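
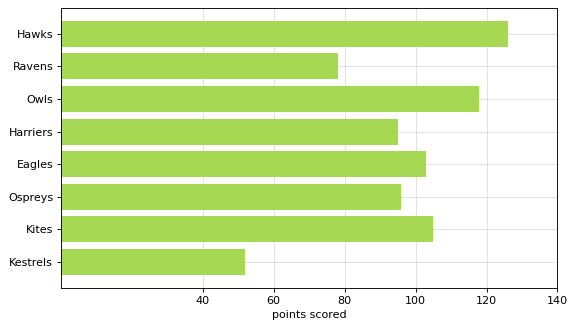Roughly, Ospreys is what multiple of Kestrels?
Ospreys ≈ 100, Kestrels ≈ 60; 100/60 ≈ 1.67.

≈ 1.67×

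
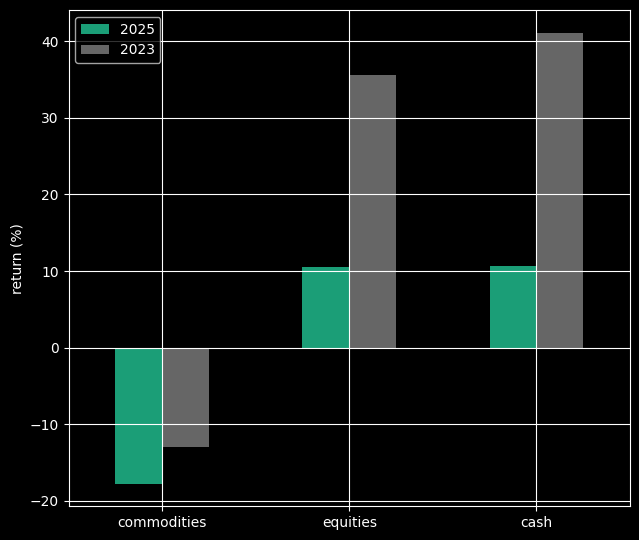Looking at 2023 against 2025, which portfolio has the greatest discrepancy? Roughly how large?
cash, ≈ 30 %

cash: 2023 ≈ 40, 2025 ≈ 10 → gap ≈ 30. Next-largest (equities) is only ≈ 25.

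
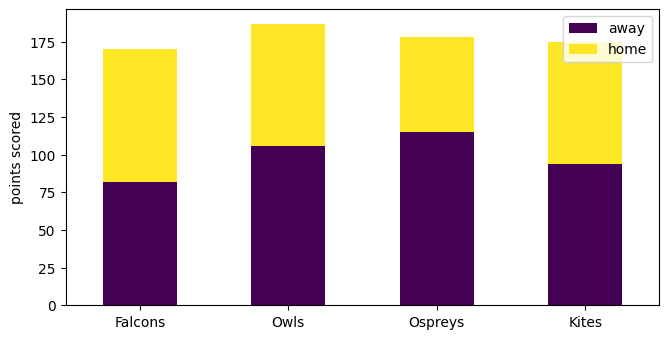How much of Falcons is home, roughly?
home top ≈ 160, bottom ≈ 80; segment ≈ 80.

≈ 80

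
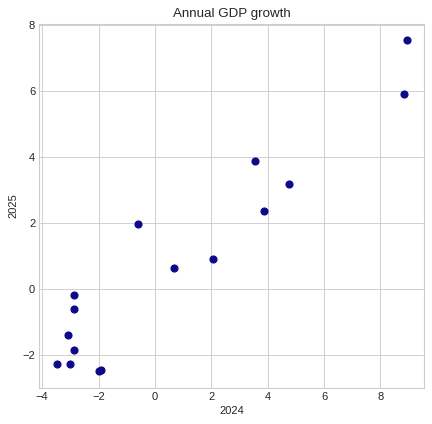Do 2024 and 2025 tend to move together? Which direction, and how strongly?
Points are positively correlated; strong (|r| ≈ 0.9).

positive, strong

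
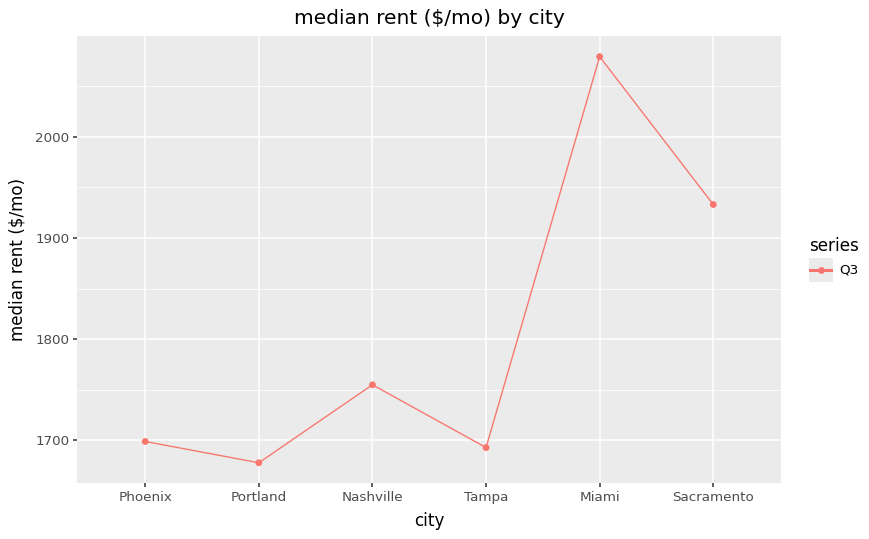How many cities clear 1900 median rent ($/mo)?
2

Above 1900: Miami, Sacramento.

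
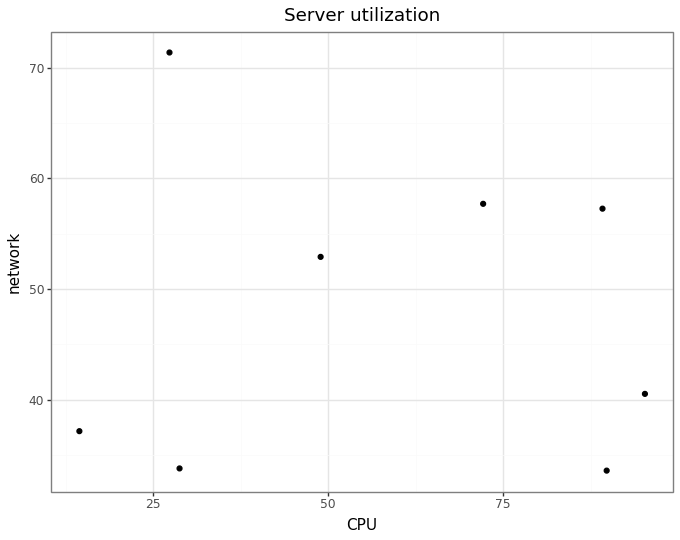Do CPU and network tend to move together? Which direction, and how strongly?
Points are roughly uncorrelated; weak (|r| ≈ 0.1).

no clear correlation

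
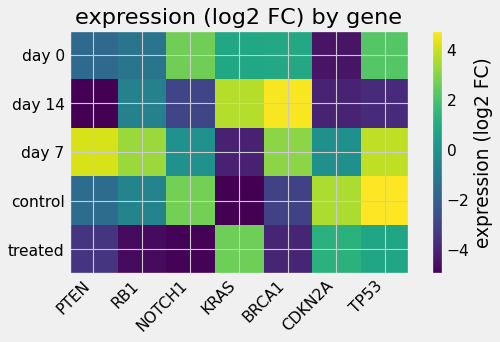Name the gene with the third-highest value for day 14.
Top 4 for day 14: BRCA1 ≈ 5, KRAS ≈ 4, RB1 ≈ -1, NOTCH1 ≈ -3.

RB1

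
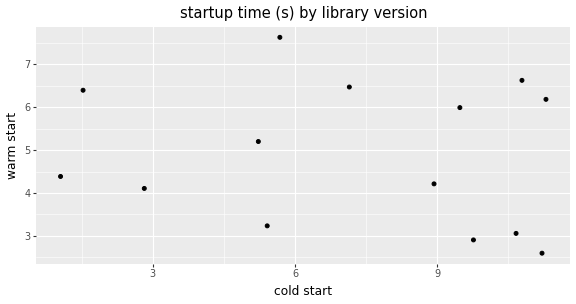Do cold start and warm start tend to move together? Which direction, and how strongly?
Points are roughly uncorrelated; weak (|r| ≈ 0.2).

no clear correlation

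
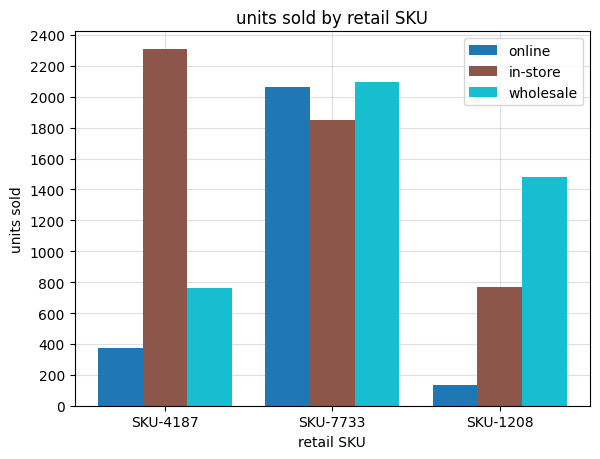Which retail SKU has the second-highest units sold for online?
Top 3 for online: SKU-7733 ≈ 2000, SKU-4187 ≈ 400, SKU-1208 ≈ 200.

SKU-4187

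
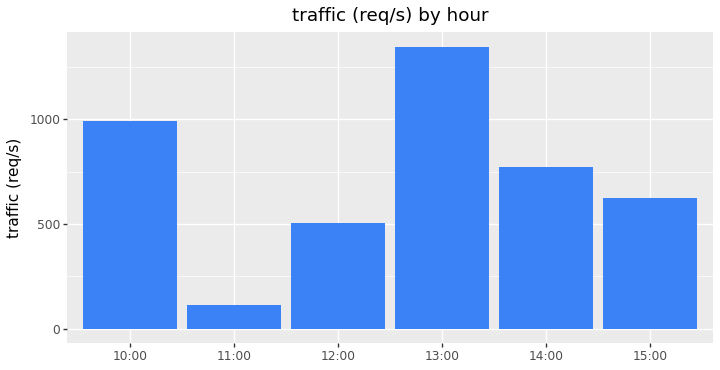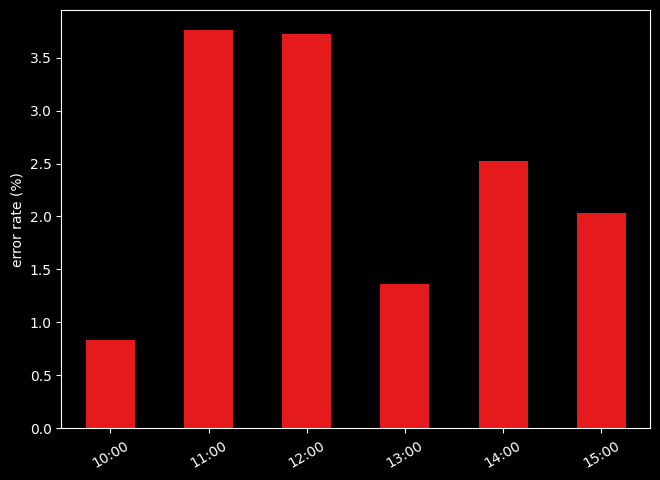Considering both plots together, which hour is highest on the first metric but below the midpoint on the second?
Chart 2 median error rate (%) ≈ 2.5; below-median hours: 10:00, 13:00, 15:00. Among those, 13:00 has the highest traffic (req/s) (≈ 1400).

13:00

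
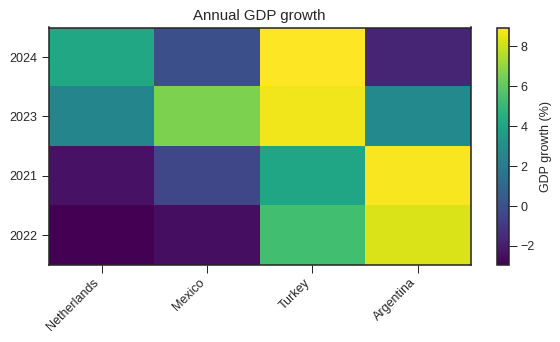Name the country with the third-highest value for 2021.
Top 4 for 2021: Argentina ≈ 9, Turkey ≈ 4, Mexico ≈ 0, Netherlands ≈ -2.

Mexico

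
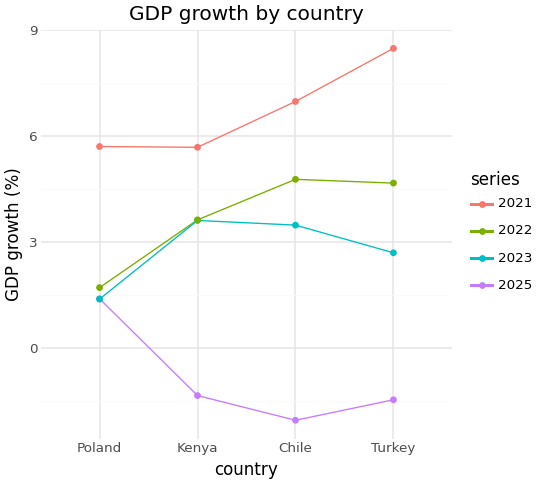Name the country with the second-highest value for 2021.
Chile

Top 3 for 2021: Turkey ≈ 8, Chile ≈ 7, Poland ≈ 6.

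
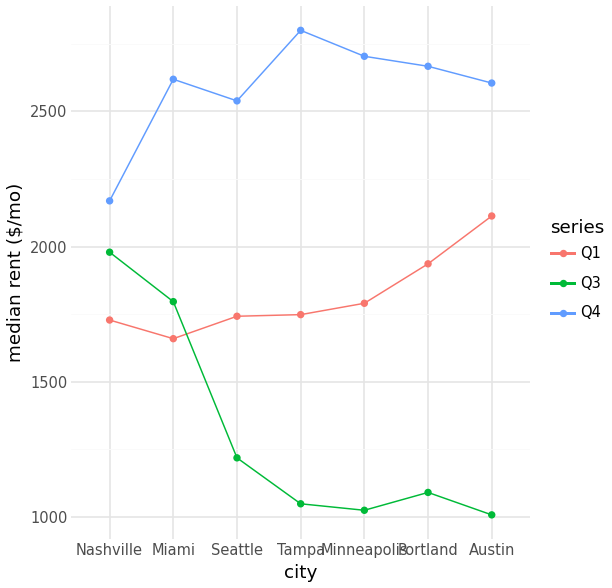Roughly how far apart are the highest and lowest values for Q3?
≈ 1000

Max Nashville ≈ 2000, min Austin ≈ 1000; range ≈ 1000.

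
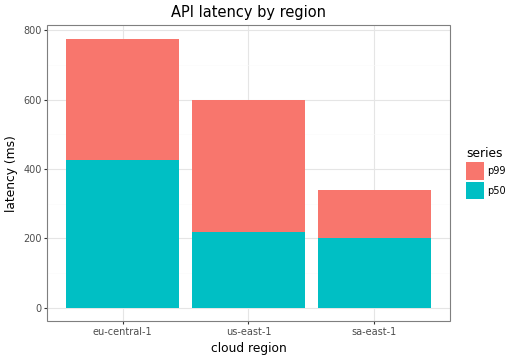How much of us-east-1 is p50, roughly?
≈ 200

p50 top ≈ 200, bottom ≈ 0; segment ≈ 200.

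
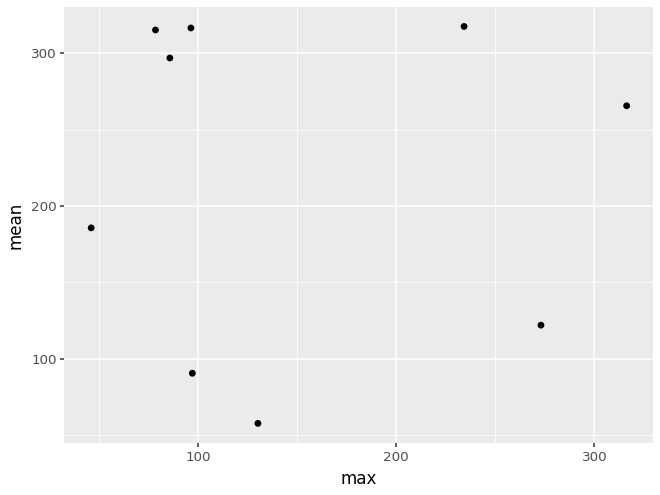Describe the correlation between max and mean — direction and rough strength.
Points are roughly uncorrelated; weak (|r| ≈ 0.0).

no clear correlation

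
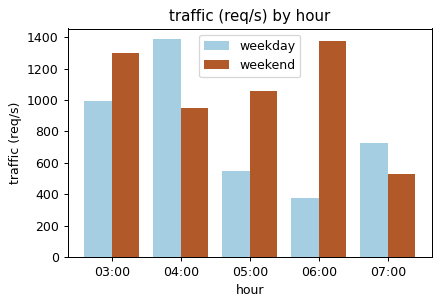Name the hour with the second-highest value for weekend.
03:00

Top 3 for weekend: 06:00 ≈ 1400, 03:00 ≈ 1200, 05:00 ≈ 1000.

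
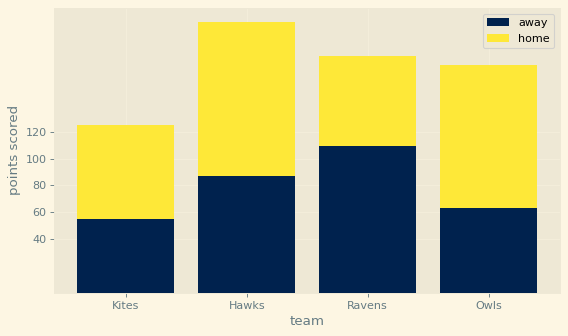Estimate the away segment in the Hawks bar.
away top ≈ 80, bottom ≈ 0; segment ≈ 80.

≈ 80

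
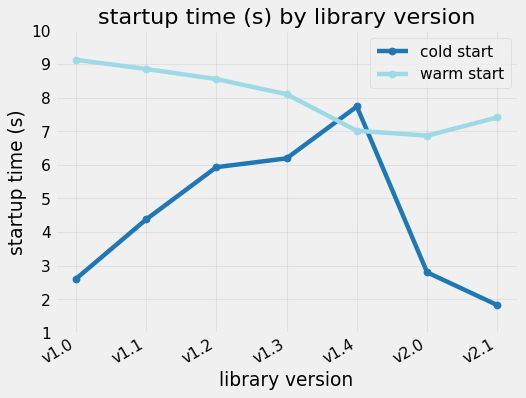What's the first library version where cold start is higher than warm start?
v1.4

v1.3: cold start ≈ 6 vs warm start ≈ 8 (not yet); v1.4: cold start ≈ 8 vs warm start ≈ 7 (first crossover).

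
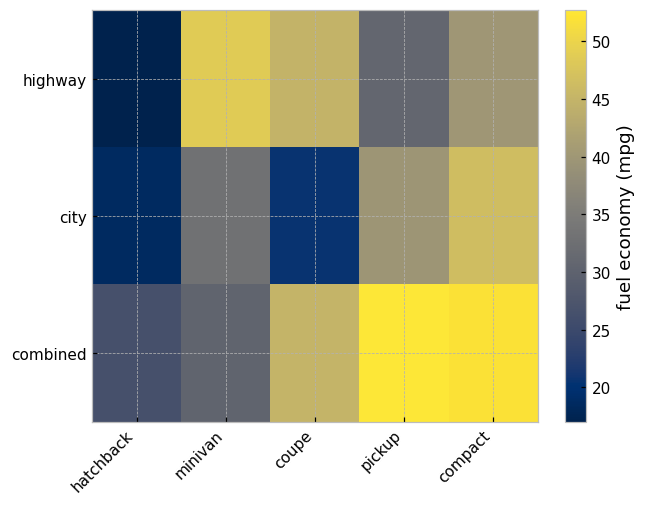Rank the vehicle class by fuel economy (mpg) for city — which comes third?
Top 4 for city: compact ≈ 45, pickup ≈ 40, minivan ≈ 35, coupe ≈ 20.

minivan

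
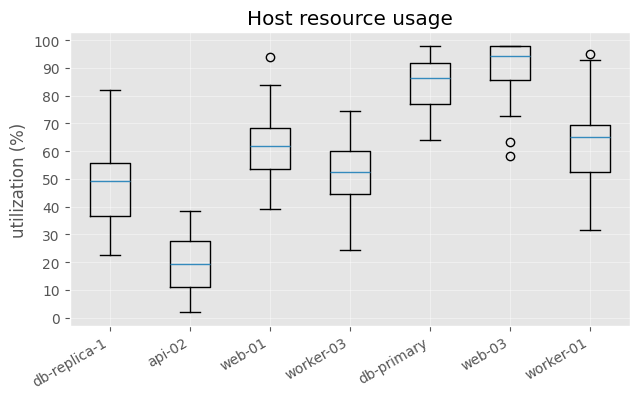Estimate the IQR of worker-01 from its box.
≈ 20

Q3 ≈ 70, Q1 ≈ 50; IQR ≈ 20.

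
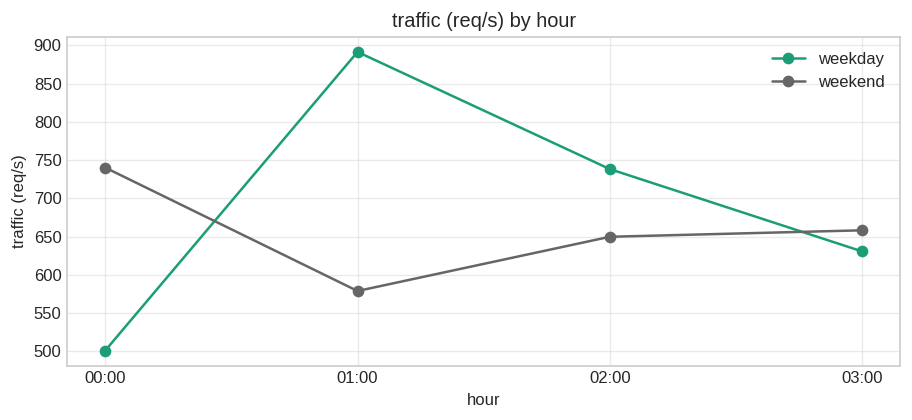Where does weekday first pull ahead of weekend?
01:00

00:00: weekday ≈ 500 vs weekend ≈ 750 (not yet); 01:00: weekday ≈ 900 vs weekend ≈ 600 (first crossover).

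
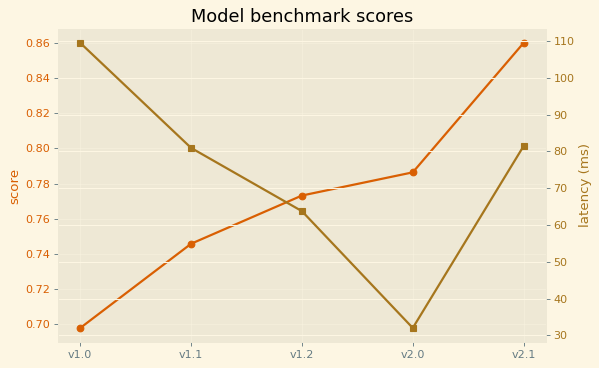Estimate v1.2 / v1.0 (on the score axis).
≈ 1.11×

v1.2 ≈ 0.78, v1.0 ≈ 0.70; 0.78/0.70 ≈ 1.11.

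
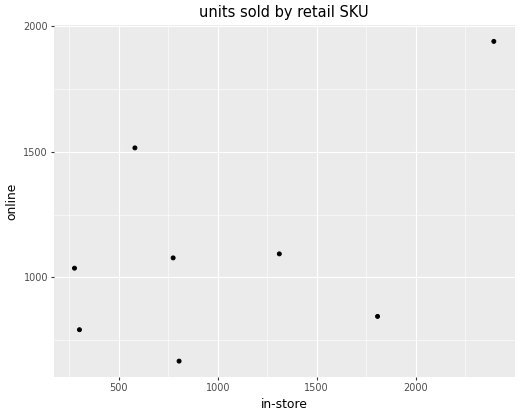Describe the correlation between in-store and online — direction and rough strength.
Points are positively correlated; moderate (|r| ≈ 0.5).

positive, moderate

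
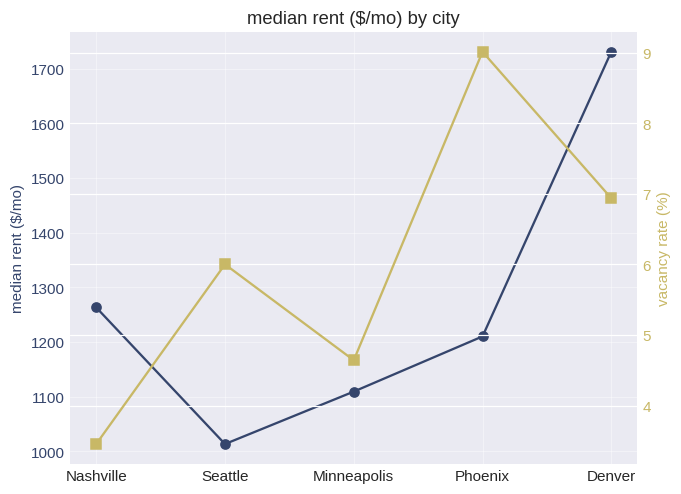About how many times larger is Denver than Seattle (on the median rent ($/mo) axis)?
≈ 1.7×

Denver ≈ 1700, Seattle ≈ 1000; 1700/1000 ≈ 1.7.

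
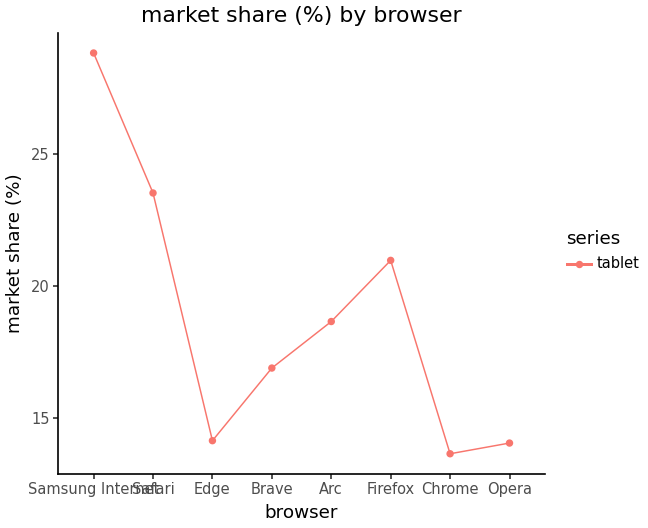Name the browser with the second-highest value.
Top 3: Samsung Internet ≈ 28, Safari ≈ 24, Firefox ≈ 20.

Safari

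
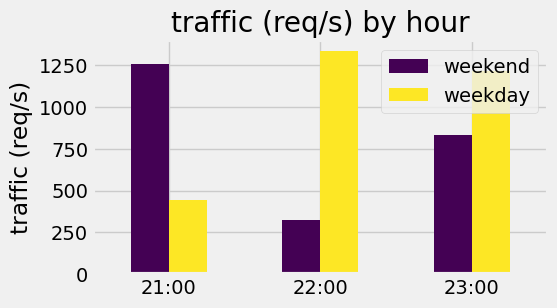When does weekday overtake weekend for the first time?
21:00: weekday ≈ 400 vs weekend ≈ 1200 (not yet); 22:00: weekday ≈ 1400 vs weekend ≈ 400 (first crossover).

22:00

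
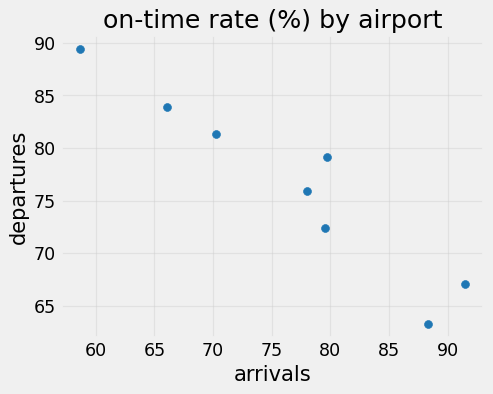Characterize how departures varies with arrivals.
negative, strong

Points are negatively correlated; strong (|r| ≈ 1.0).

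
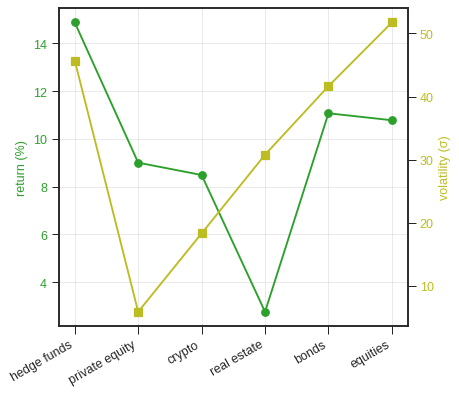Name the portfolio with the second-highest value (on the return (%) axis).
Top 3 (on the return (%) axis): hedge funds ≈ 14, bonds ≈ 12, equities ≈ 10.

bonds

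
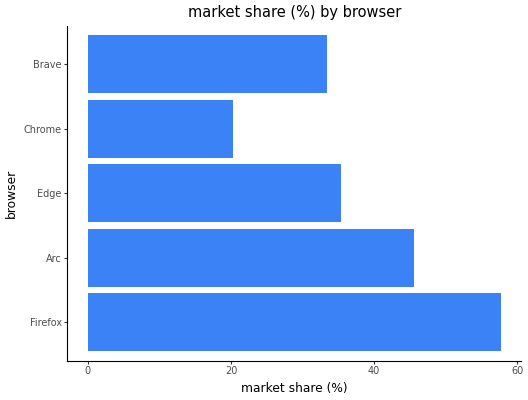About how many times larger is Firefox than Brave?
≈ 1.71×

Firefox ≈ 60, Brave ≈ 35; 60/35 ≈ 1.71.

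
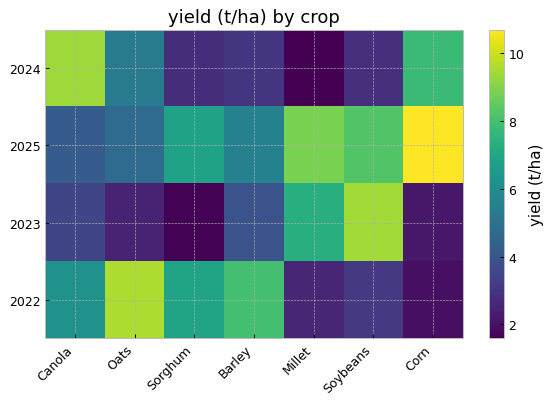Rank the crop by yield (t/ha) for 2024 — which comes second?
Corn

Top 3 for 2024: Canola ≈ 9, Corn ≈ 8, Oats ≈ 5.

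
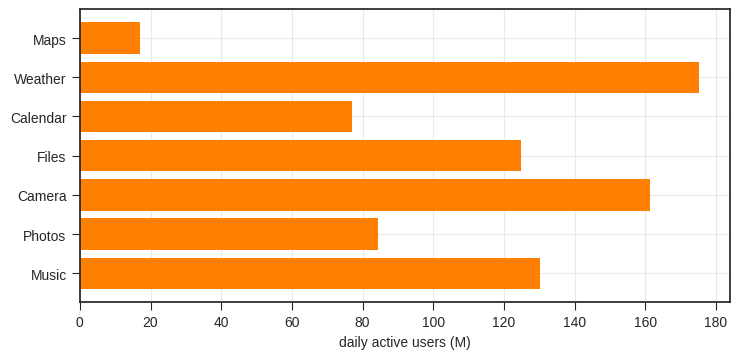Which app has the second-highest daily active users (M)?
Top 3: Weather ≈ 180, Camera ≈ 160, Music ≈ 140.

Camera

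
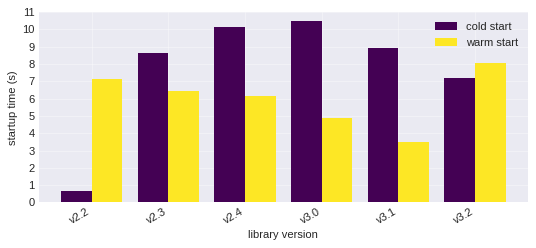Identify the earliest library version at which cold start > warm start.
v2.3

v2.2: cold start ≈ 1 vs warm start ≈ 7 (not yet); v2.3: cold start ≈ 9 vs warm start ≈ 6 (first crossover).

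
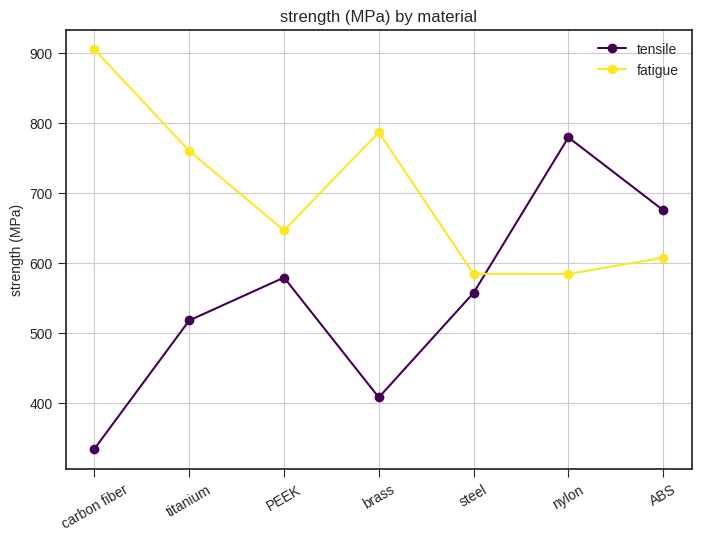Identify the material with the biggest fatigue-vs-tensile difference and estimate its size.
carbon fiber: fatigue ≈ 900, tensile ≈ 350 → gap ≈ 550. Next-largest (brass) is only ≈ 400.

carbon fiber, ≈ 550 MPa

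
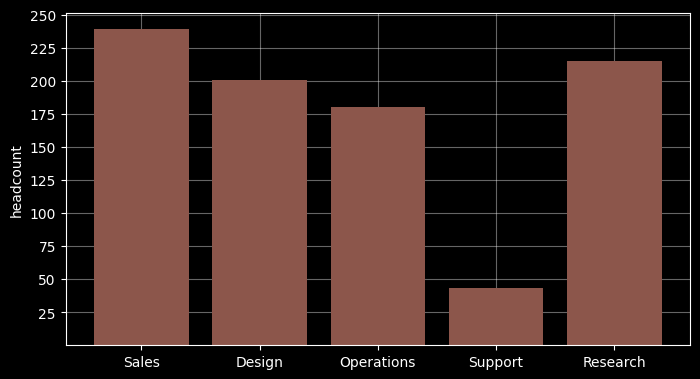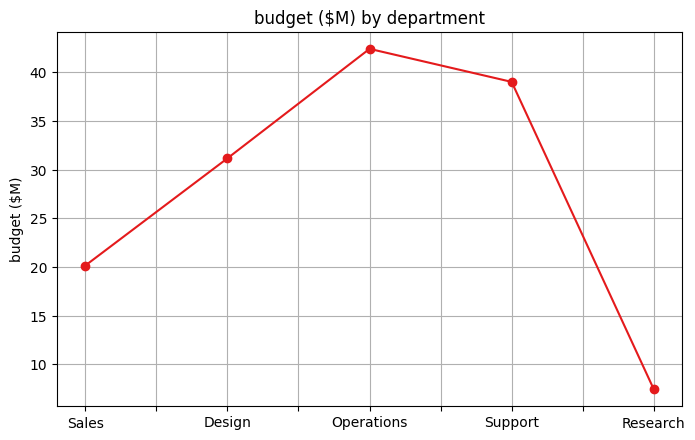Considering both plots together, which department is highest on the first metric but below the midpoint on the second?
Chart 2 median budget ($M) ≈ 30; below-median departments: Sales, Research. Among those, Sales has the highest headcount (≈ 250).

Sales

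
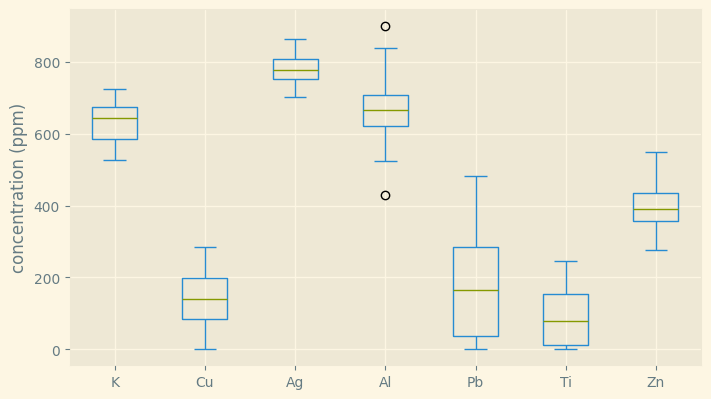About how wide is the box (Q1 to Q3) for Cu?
Q3 ≈ 200, Q1 ≈ 100; IQR ≈ 100.

≈ 100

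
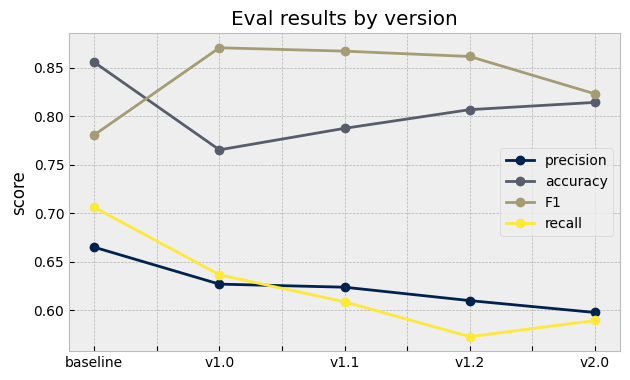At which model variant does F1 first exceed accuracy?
v1.0

baseline: F1 ≈ 0.80 vs accuracy ≈ 0.85 (not yet); v1.0: F1 ≈ 0.85 vs accuracy ≈ 0.75 (first crossover).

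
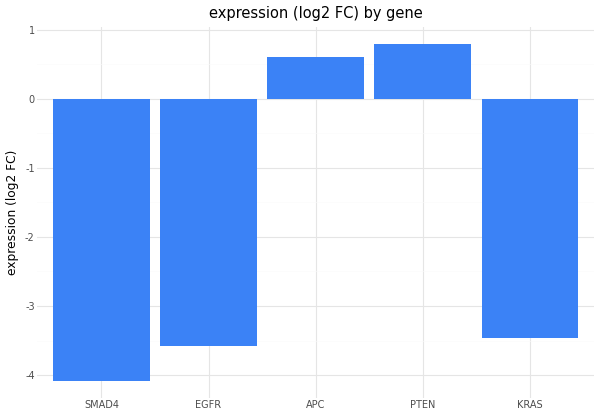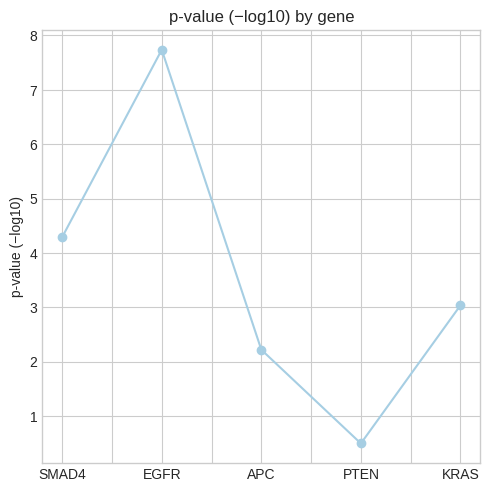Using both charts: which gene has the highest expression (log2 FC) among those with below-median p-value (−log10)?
PTEN

Chart 2 median p-value (−log10) ≈ 3; below-median genes: APC, PTEN. Among those, PTEN has the highest expression (log2 FC) (≈ 0.8).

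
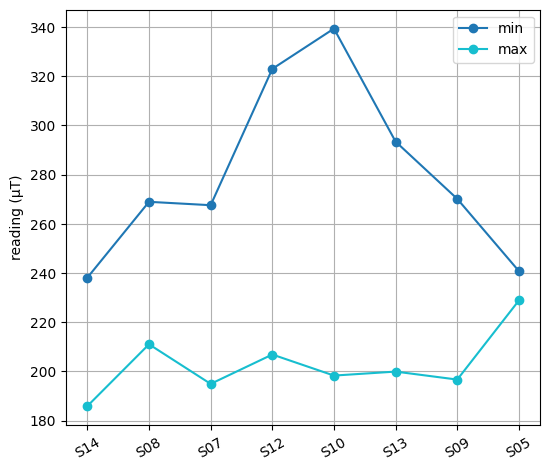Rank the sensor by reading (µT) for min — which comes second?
S12

Top 3 for min: S10 ≈ 340, S12 ≈ 320, S13 ≈ 300.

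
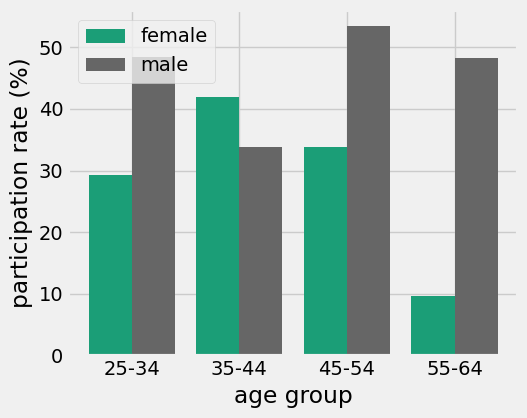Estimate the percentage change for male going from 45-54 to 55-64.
45-54 ≈ 55, 55-64 ≈ 50; (50 − 55) / 55 ≈ -9.1%.

≈ -9.1%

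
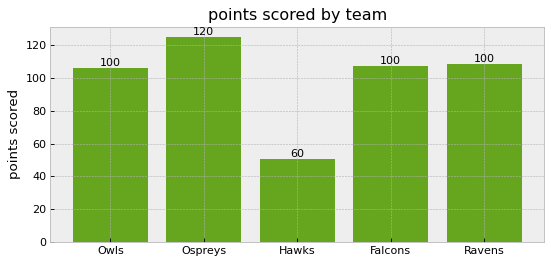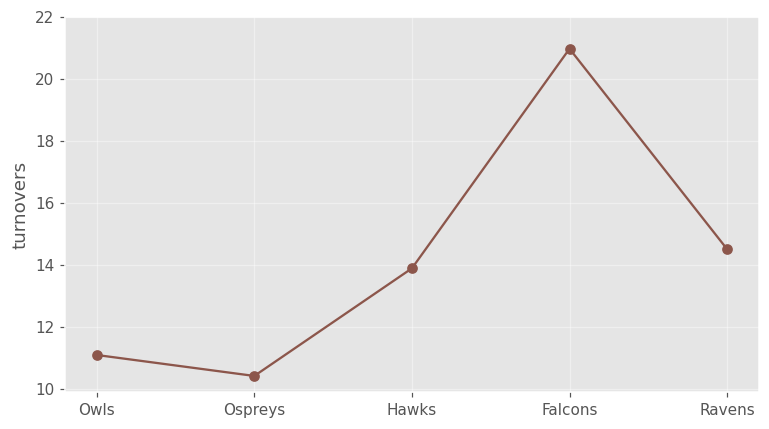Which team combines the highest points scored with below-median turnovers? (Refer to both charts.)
Ospreys

Chart 2 median turnovers ≈ 14; below-median teams: Owls, Ospreys. Among those, Ospreys has the highest points scored (≈ 120).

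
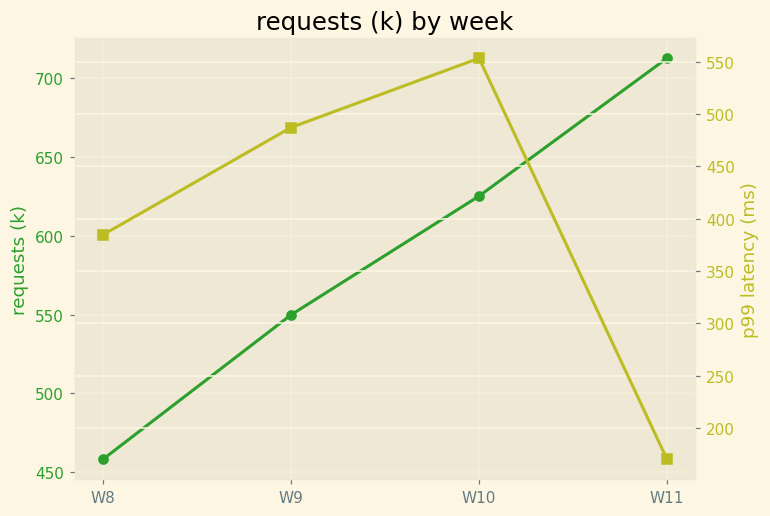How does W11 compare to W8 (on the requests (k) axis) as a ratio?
W11 ≈ 725, W8 ≈ 450; 725/450 ≈ 1.61.

≈ 1.61×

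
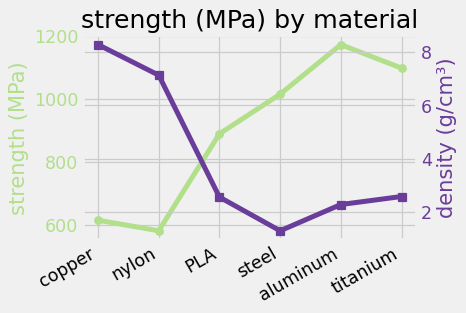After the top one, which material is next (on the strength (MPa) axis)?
titanium

Top 3 (on the strength (MPa) axis): aluminum ≈ 1150, titanium ≈ 1100, steel ≈ 1000.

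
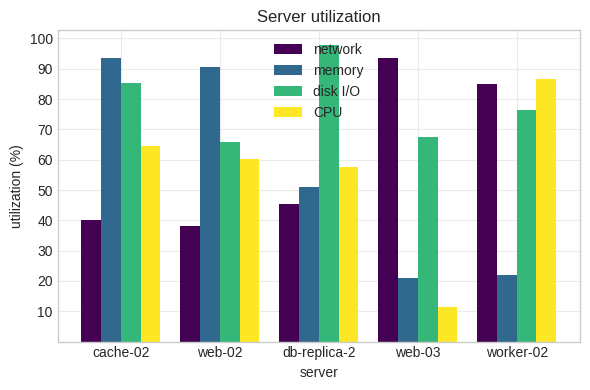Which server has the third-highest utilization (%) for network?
db-replica-2

Top 4 for network: web-03 ≈ 90, worker-02 ≈ 80, db-replica-2 ≈ 50, cache-02 ≈ 40.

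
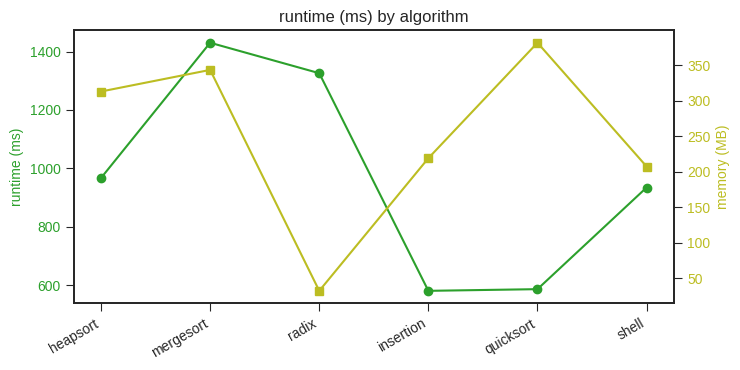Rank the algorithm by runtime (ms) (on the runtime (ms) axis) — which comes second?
radix

Top 3 (on the runtime (ms) axis): mergesort ≈ 1400, radix ≈ 1300, heapsort ≈ 1000.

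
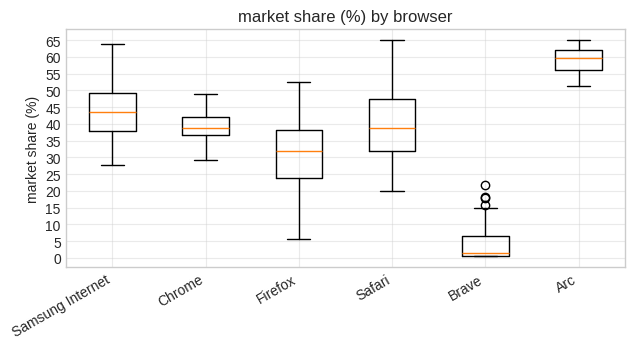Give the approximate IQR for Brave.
Q3 ≈ 5, Q1 ≈ 0; IQR ≈ 5.

≈ 5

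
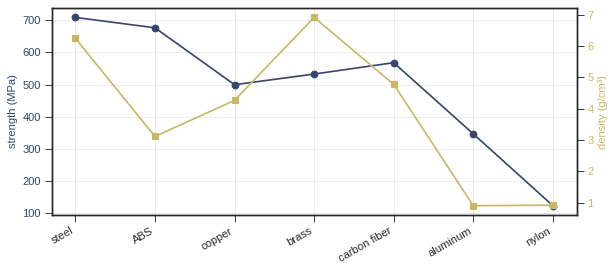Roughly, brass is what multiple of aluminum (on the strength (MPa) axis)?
brass ≈ 550, aluminum ≈ 350; 550/350 ≈ 1.57.

≈ 1.57×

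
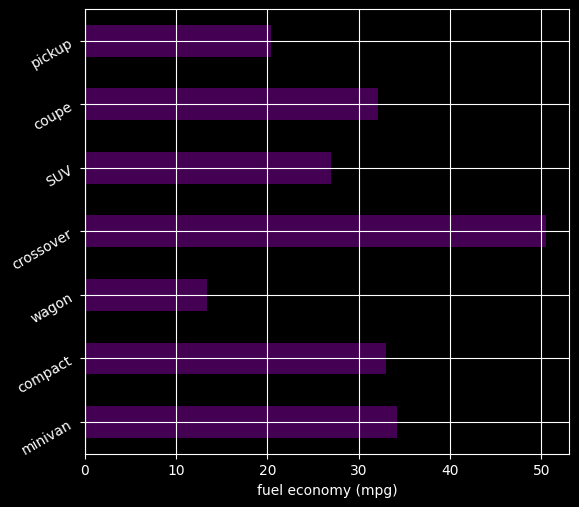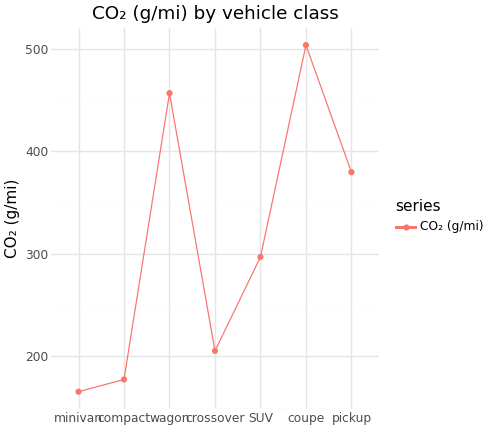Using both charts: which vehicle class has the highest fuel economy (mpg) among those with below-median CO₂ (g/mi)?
crossover

Chart 2 median CO₂ (g/mi) ≈ 300; below-median vehicle classes: minivan, compact, crossover. Among those, crossover has the highest fuel economy (mpg) (≈ 50).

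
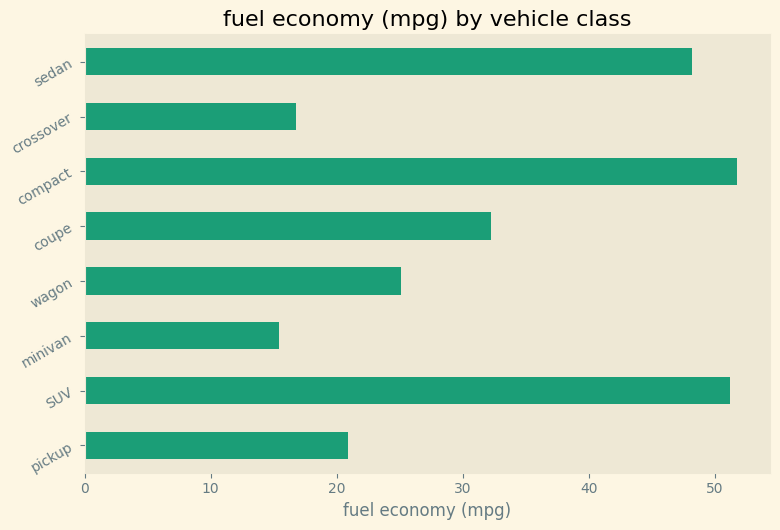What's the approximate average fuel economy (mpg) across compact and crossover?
(50 + 15) / 2 ≈ 32.

≈ 32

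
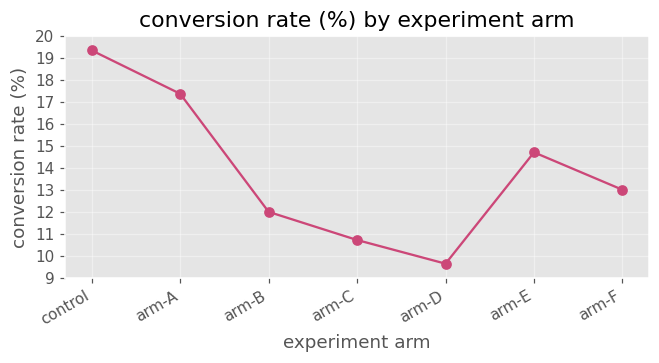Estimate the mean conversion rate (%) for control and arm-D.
≈ 14

(19 + 10) / 2 ≈ 14.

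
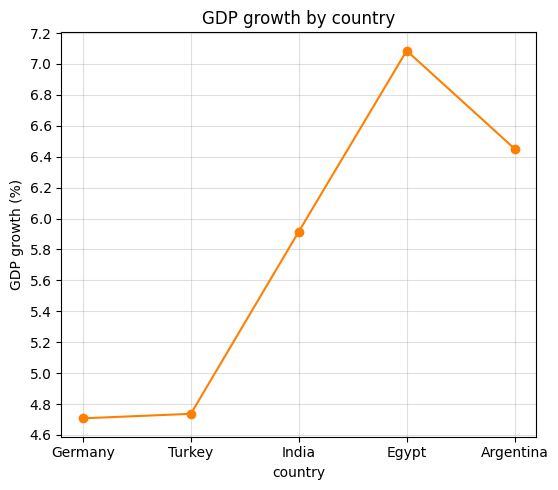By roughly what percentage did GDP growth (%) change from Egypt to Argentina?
Egypt ≈ 7.0, Argentina ≈ 6.4; (6.4 − 7.0) / 7.0 ≈ -8.6%.

≈ -8.6%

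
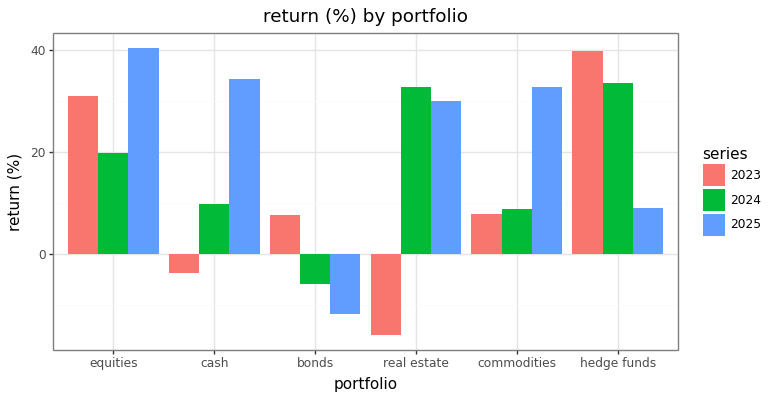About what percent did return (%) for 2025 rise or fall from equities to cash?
equities ≈ 40, cash ≈ 35; (35 − 40) / 40 ≈ -12.5%.

≈ -12.5%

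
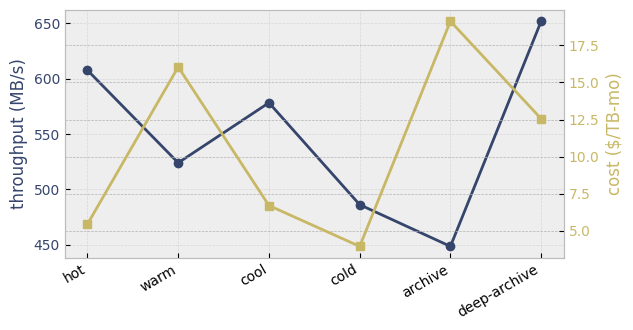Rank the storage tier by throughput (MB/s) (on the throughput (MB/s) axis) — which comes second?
Top 3 (on the throughput (MB/s) axis): deep-archive ≈ 660, hot ≈ 600, cool ≈ 580.

hot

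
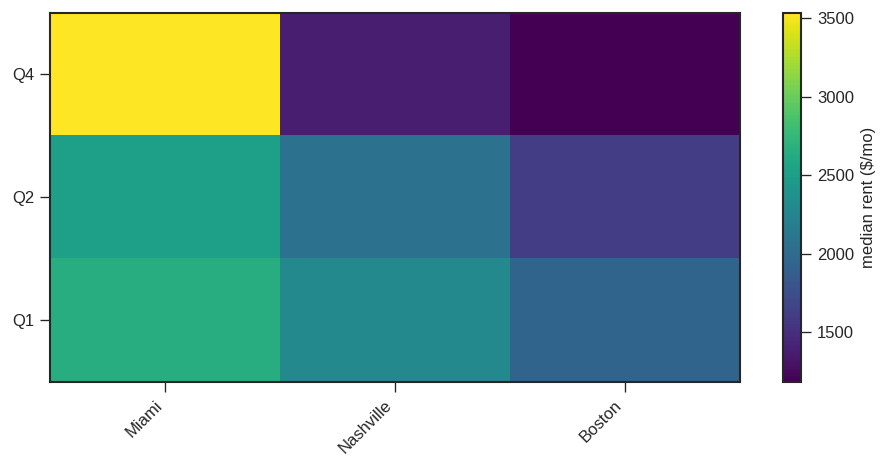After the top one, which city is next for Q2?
Nashville

Top 3 for Q2: Miami ≈ 2600, Nashville ≈ 2000, Boston ≈ 1600.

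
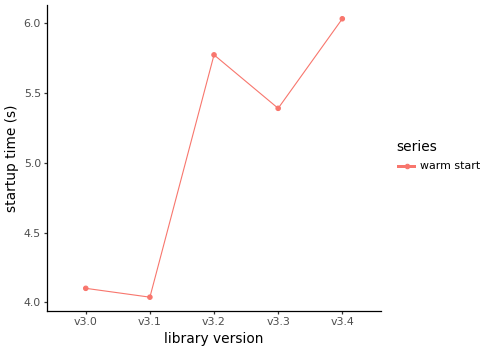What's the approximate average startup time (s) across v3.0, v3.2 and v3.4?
(4.2 + 5.8 + 6.0) / 3 ≈ 5.33.

≈ 5.33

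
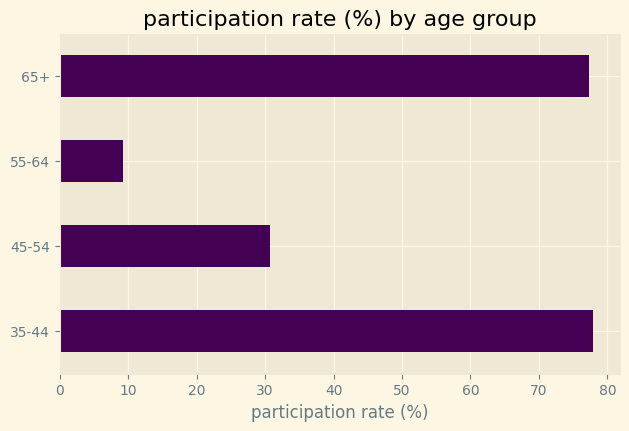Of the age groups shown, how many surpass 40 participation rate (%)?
2

Above 40: 35-44, 65+.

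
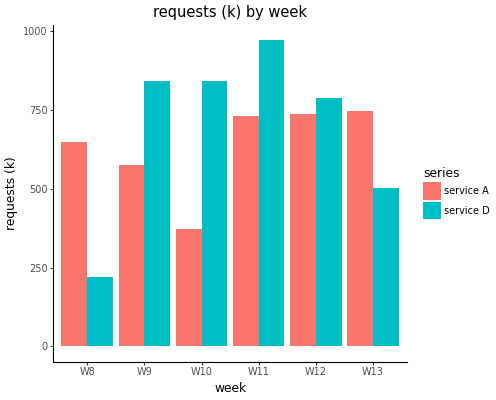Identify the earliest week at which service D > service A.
W8: service D ≈ 200 vs service A ≈ 600 (not yet); W9: service D ≈ 800 vs service A ≈ 600 (first crossover).

W9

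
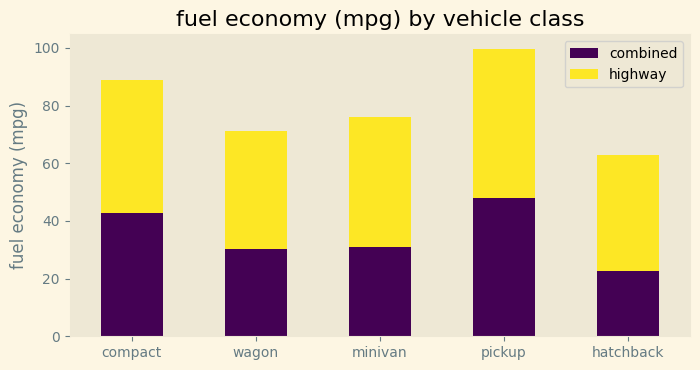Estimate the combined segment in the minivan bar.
≈ 30

combined top ≈ 30, bottom ≈ 0; segment ≈ 30.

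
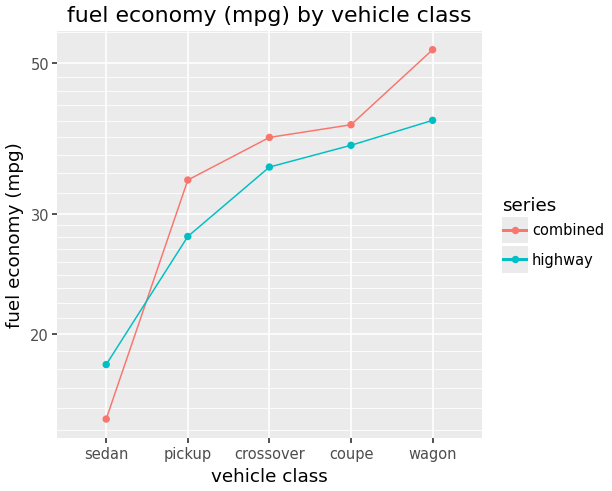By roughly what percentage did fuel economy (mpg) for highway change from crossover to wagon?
crossover ≈ 35, wagon ≈ 40; (40 − 35) / 35 ≈ +14.3%.

≈ +14.3%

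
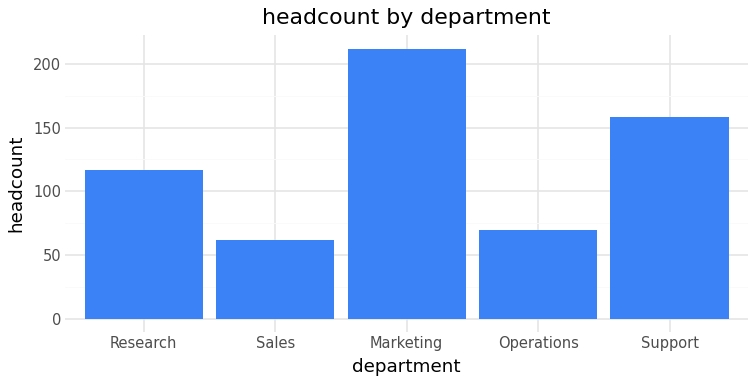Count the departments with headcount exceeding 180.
1

Above 180: Marketing.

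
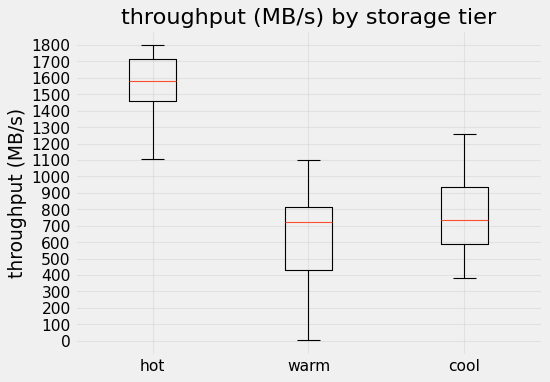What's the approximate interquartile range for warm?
Q3 ≈ 800, Q1 ≈ 400; IQR ≈ 400.

≈ 400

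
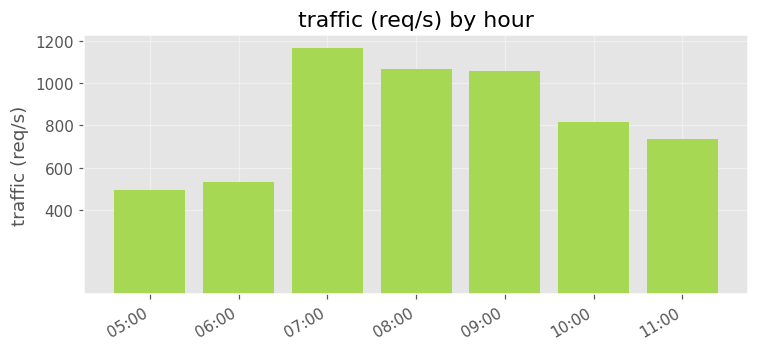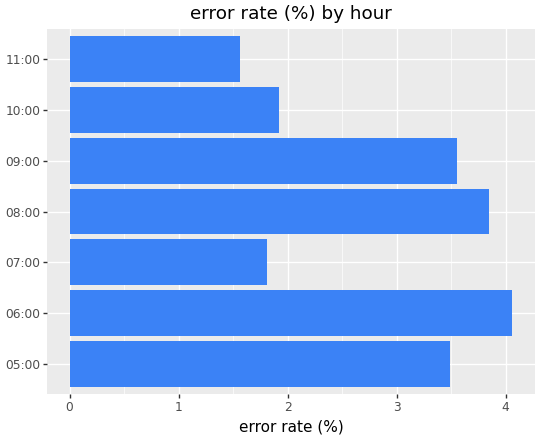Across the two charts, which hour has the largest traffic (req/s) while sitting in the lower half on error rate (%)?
07:00

Chart 2 median error rate (%) ≈ 3.5; below-median hours: 07:00, 10:00, 11:00. Among those, 07:00 has the highest traffic (req/s) (≈ 1200).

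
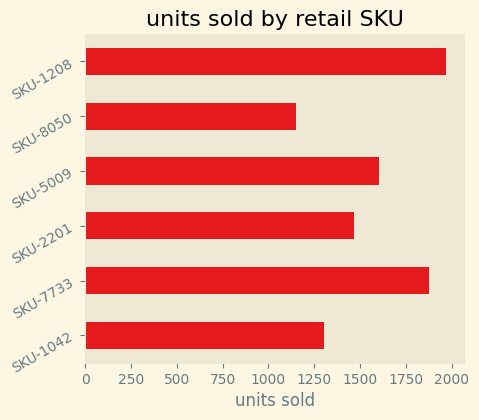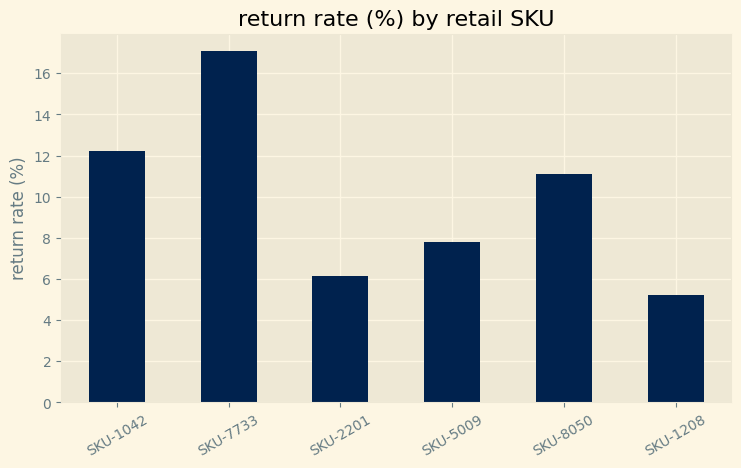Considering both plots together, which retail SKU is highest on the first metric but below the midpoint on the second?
Chart 2 median return rate (%) ≈ 10; below-median retail SKUs: SKU-2201, SKU-5009, SKU-1208. Among those, SKU-1208 has the highest units sold (≈ 2000).

SKU-1208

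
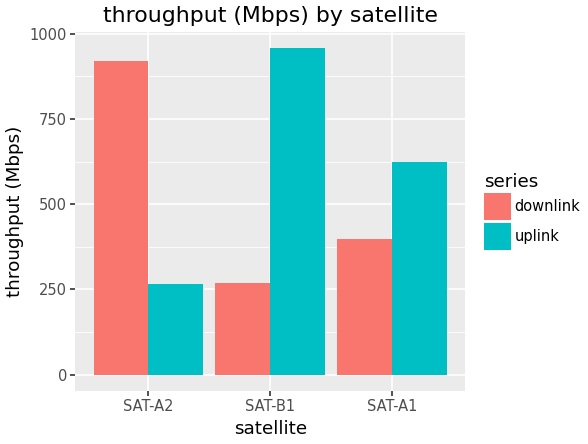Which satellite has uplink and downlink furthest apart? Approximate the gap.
SAT-B1, ≈ 700 Mbps

SAT-B1: uplink ≈ 1000, downlink ≈ 300 → gap ≈ 700. Next-largest (SAT-A2) is only ≈ 600.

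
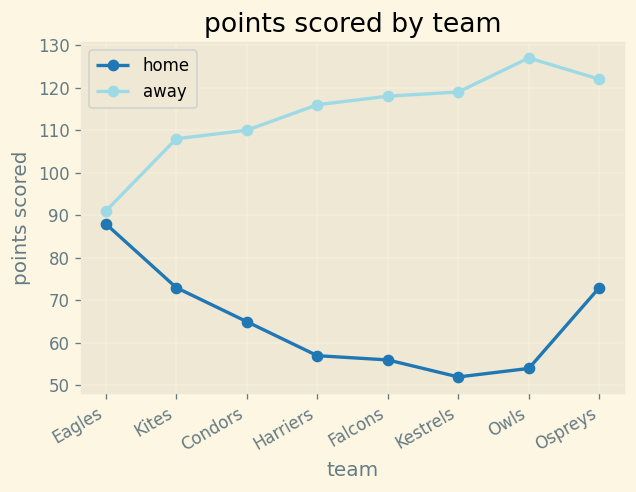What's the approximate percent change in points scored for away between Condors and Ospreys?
≈ +9.1%

Condors ≈ 110, Ospreys ≈ 120; (120 − 110) / 110 ≈ +9.1%.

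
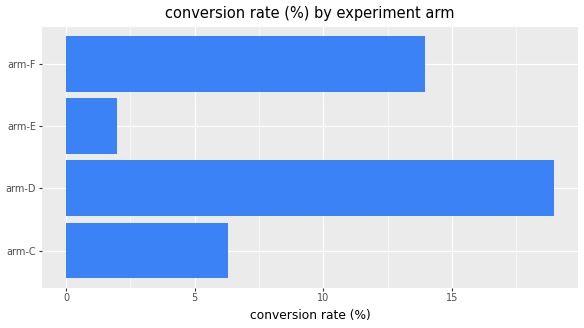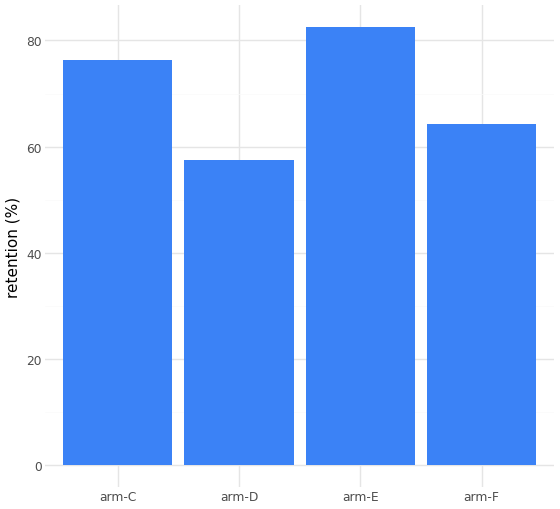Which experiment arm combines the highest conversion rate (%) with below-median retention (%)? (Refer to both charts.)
arm-D

Chart 2 median retention (%) ≈ 70; below-median experiment arms: arm-D, arm-F. Among those, arm-D has the highest conversion rate (%) (≈ 18).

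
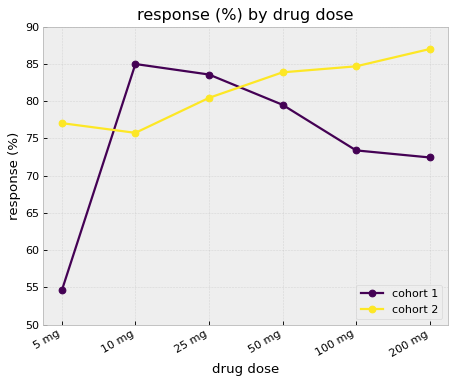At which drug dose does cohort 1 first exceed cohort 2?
10 mg

5 mg: cohort 1 ≈ 55 vs cohort 2 ≈ 75 (not yet); 10 mg: cohort 1 ≈ 85 vs cohort 2 ≈ 75 (first crossover).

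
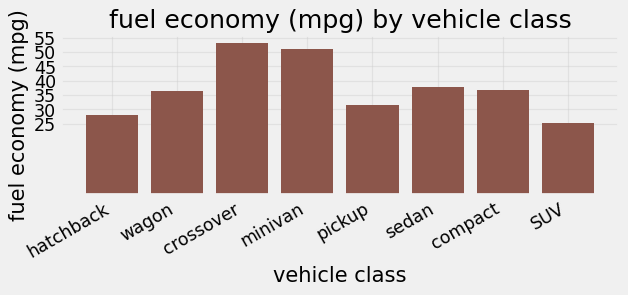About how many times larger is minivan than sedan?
minivan ≈ 50, sedan ≈ 40; 50/40 ≈ 1.25.

≈ 1.25×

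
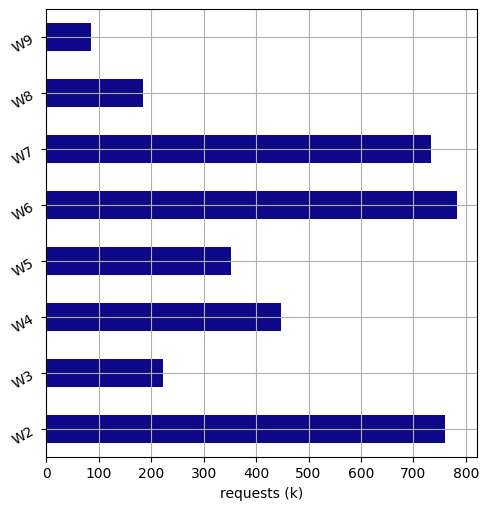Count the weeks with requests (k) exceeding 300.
Above 300: W2, W4, W5, W6, W7.

5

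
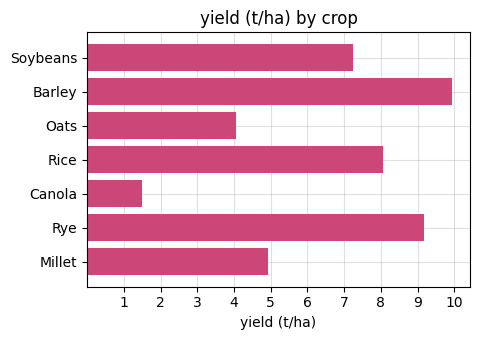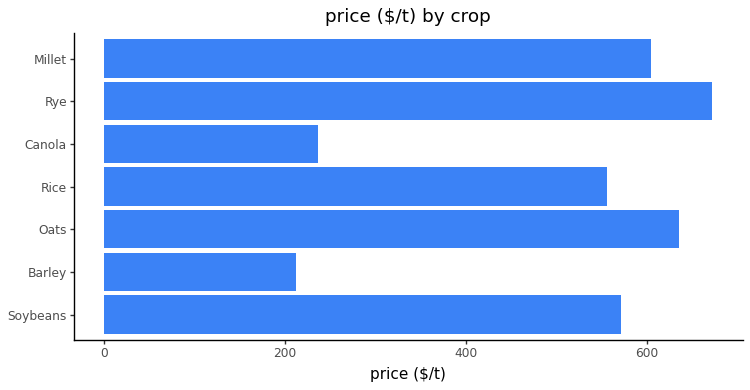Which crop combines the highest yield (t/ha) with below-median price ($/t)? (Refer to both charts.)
Barley

Chart 2 median price ($/t) ≈ 600; below-median crops: Barley, Rice, Canola. Among those, Barley has the highest yield (t/ha) (≈ 10).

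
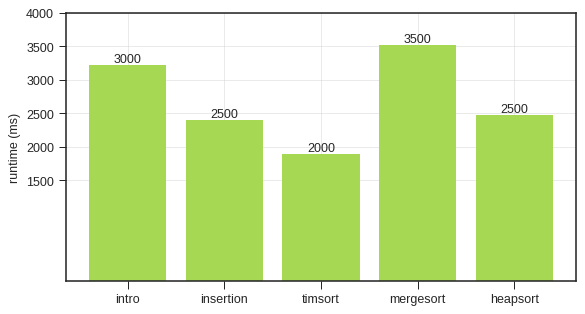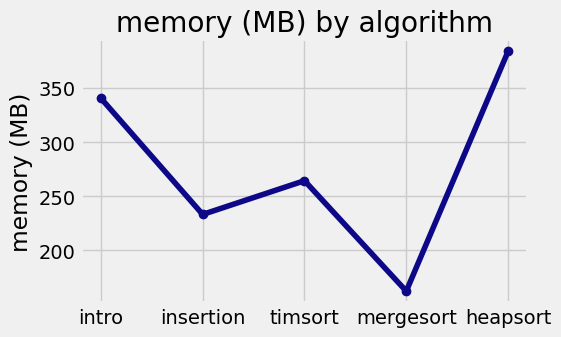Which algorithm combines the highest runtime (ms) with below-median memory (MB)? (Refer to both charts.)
Chart 2 median memory (MB) ≈ 250; below-median algorithms: insertion, mergesort. Among those, mergesort has the highest runtime (ms) (≈ 3500).

mergesort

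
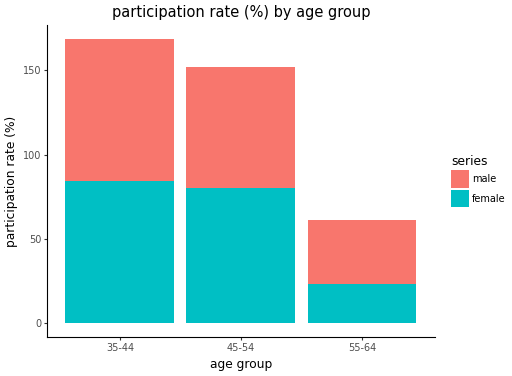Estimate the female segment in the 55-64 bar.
≈ 20

female top ≈ 20, bottom ≈ 0; segment ≈ 20.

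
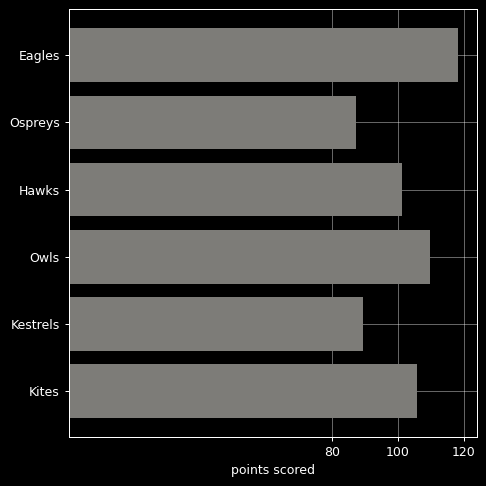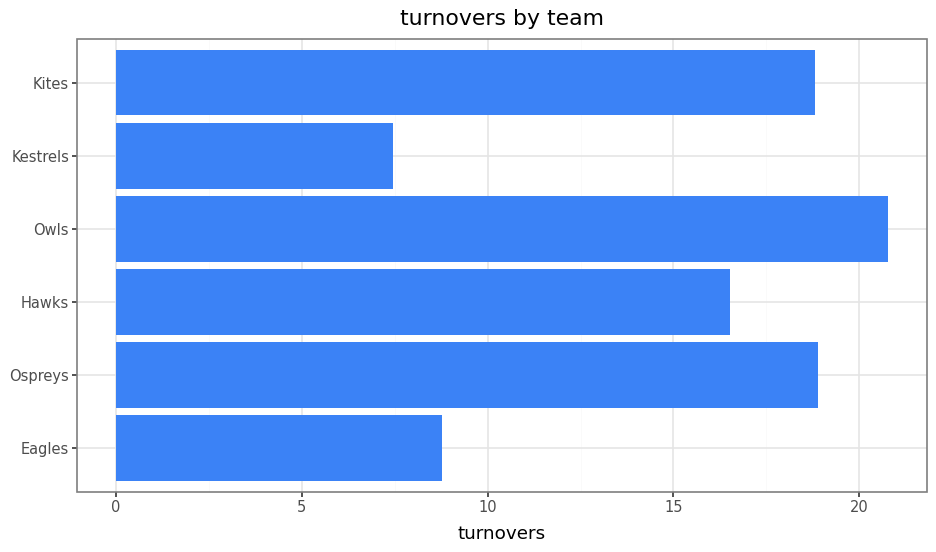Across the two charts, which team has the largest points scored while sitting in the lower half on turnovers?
Chart 2 median turnovers ≈ 18; below-median teams: Eagles, Hawks, Kestrels. Among those, Eagles has the highest points scored (≈ 120).

Eagles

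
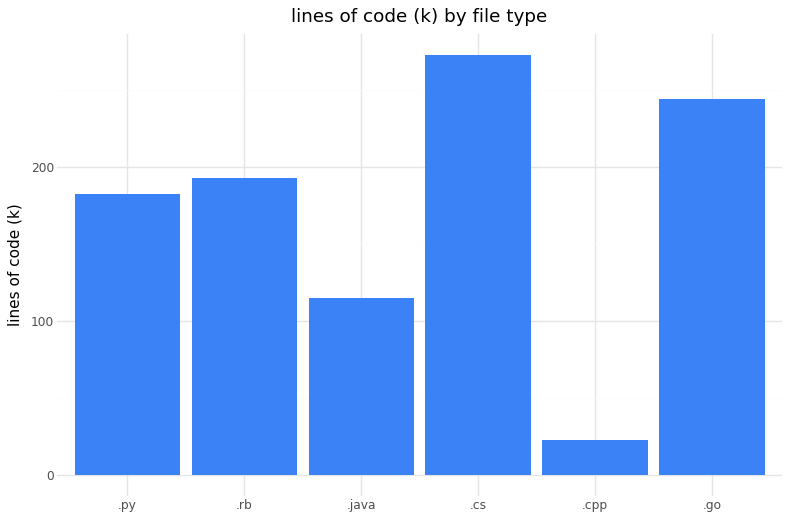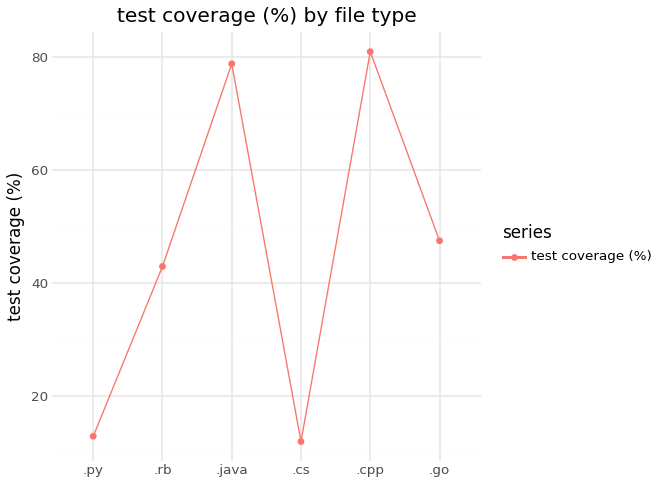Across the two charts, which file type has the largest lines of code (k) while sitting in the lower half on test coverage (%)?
.cs

Chart 2 median test coverage (%) ≈ 50; below-median file types: .py, .rb, .cs. Among those, .cs has the highest lines of code (k) (≈ 275).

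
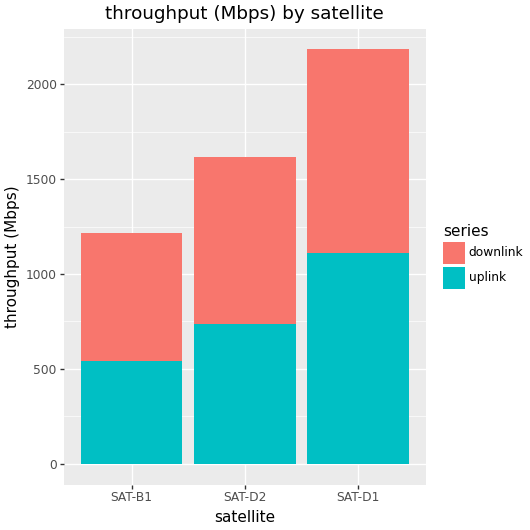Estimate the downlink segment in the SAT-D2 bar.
downlink top ≈ 1600, bottom ≈ 800; segment ≈ 800.

≈ 800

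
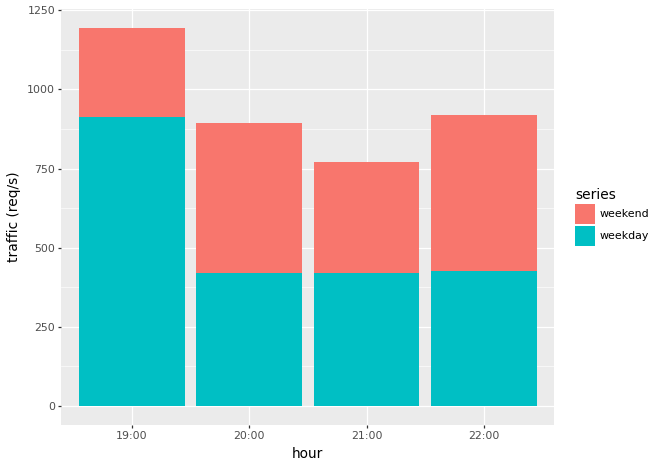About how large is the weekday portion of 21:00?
≈ 400

weekday top ≈ 400, bottom ≈ 0; segment ≈ 400.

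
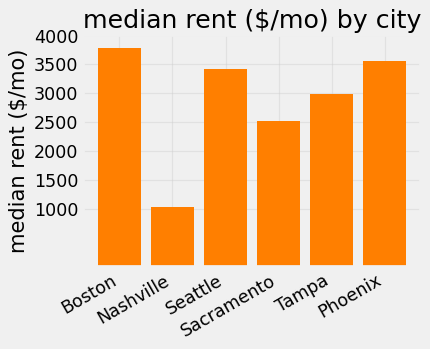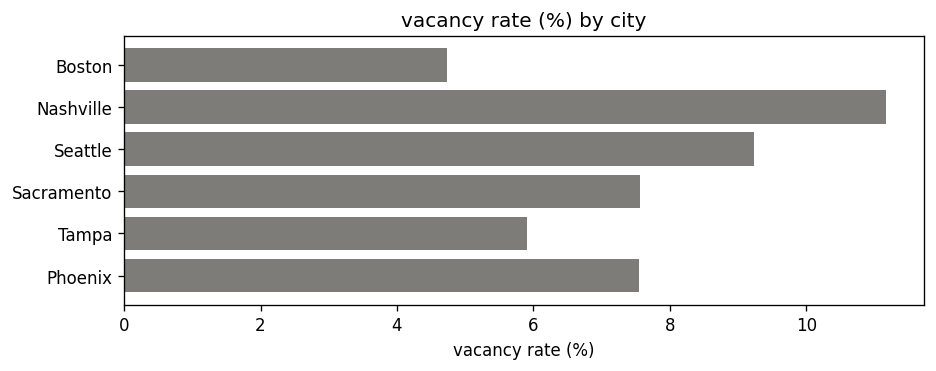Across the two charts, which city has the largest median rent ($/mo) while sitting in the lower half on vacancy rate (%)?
Boston

Chart 2 median vacancy rate (%) ≈ 8; below-median cities: Boston, Tampa, Phoenix. Among those, Boston has the highest median rent ($/mo) (≈ 4000).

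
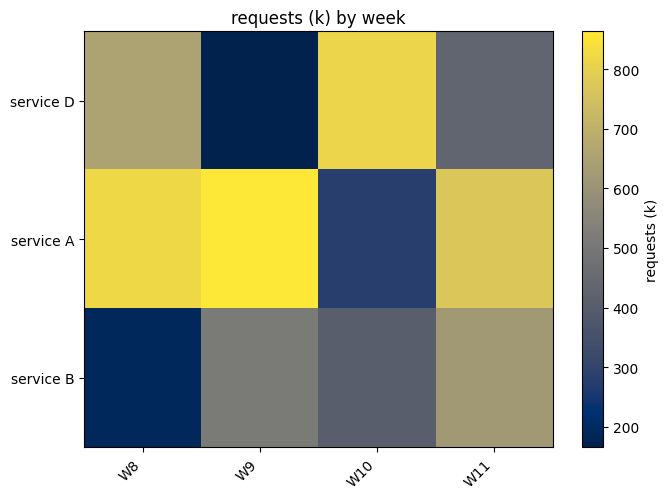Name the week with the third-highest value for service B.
Top 4 for service B: W11 ≈ 600, W9 ≈ 500, W10 ≈ 400, W8 ≈ 200.

W10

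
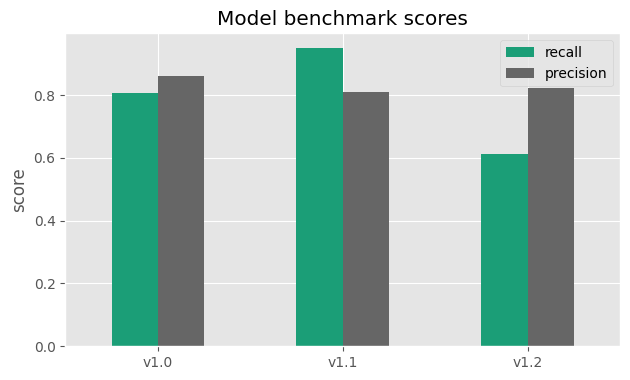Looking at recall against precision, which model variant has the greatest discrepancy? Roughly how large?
v1.2, ≈ 0.2

v1.2: recall ≈ 0.6, precision ≈ 0.8 → gap ≈ 0.2. Next-largest (v1.1) is only ≈ 0.1.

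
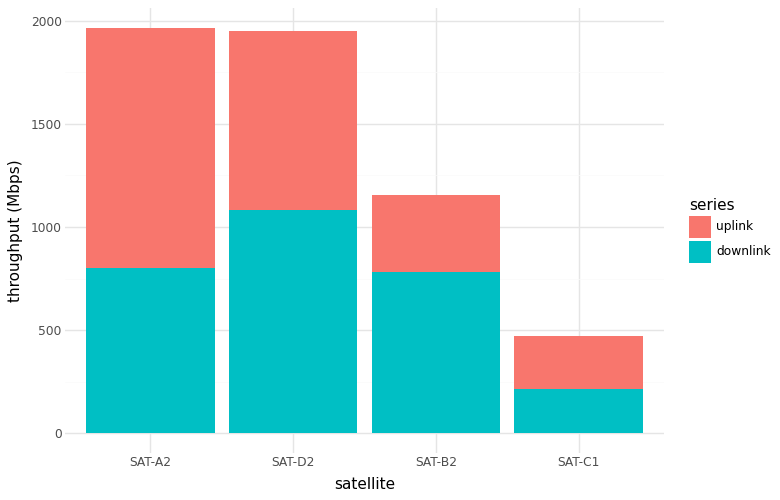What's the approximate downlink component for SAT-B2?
≈ 800

downlink top ≈ 800, bottom ≈ 0; segment ≈ 800.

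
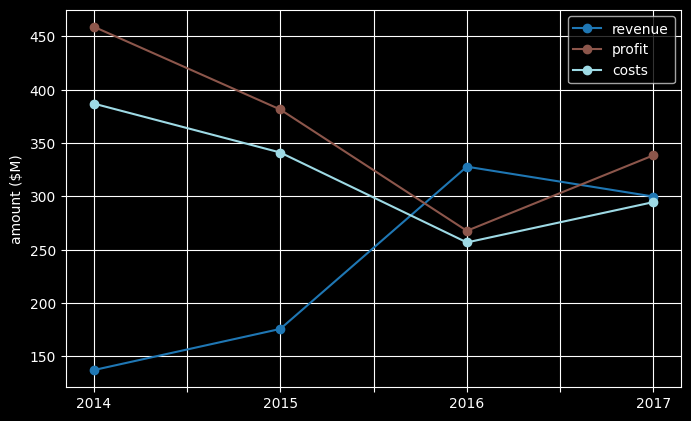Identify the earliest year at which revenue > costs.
2016

2015: revenue ≈ 200 vs costs ≈ 350 (not yet); 2016: revenue ≈ 350 vs costs ≈ 250 (first crossover).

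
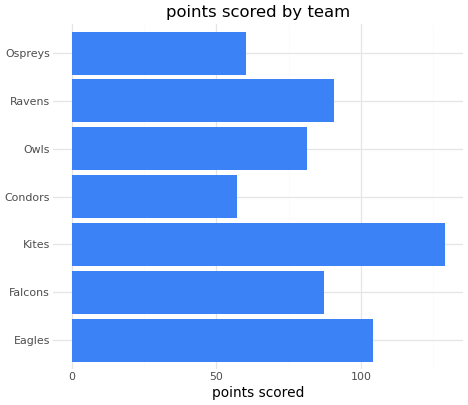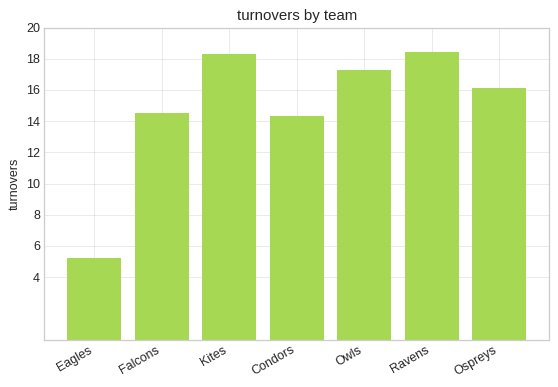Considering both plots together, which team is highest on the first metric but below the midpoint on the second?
Eagles

Chart 2 median turnovers ≈ 16; below-median teams: Eagles, Falcons, Condors. Among those, Eagles has the highest points scored (≈ 100).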